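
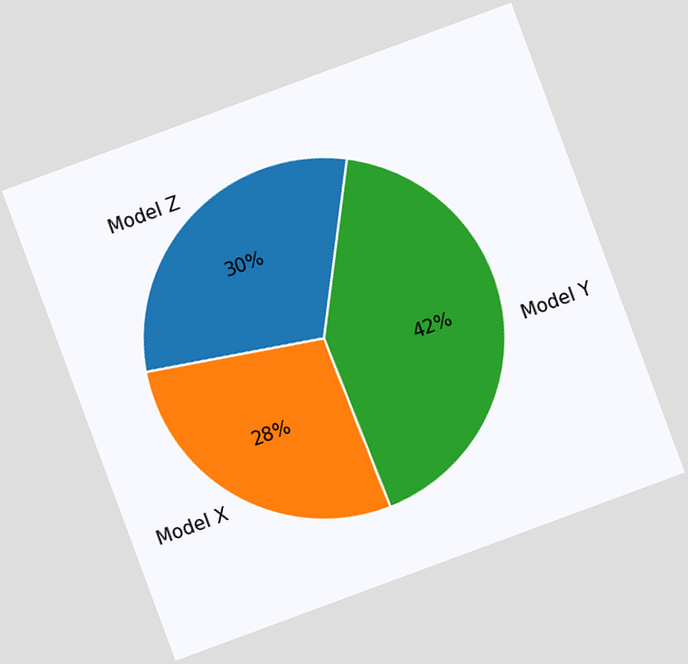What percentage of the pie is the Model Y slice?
42%

The chart is tilted about 20° counter-clockwise. The Model Y slice takes up 42% of the pie.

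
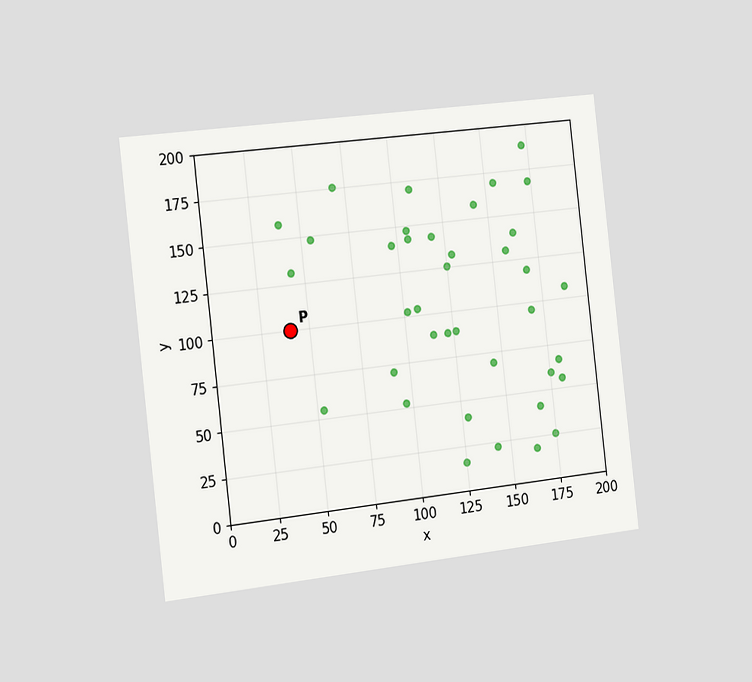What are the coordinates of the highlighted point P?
(40, 100)

The chart is tilted about 7° counter-clockwise and viewed slightly from the left. Following the gridlines from P to each axis, P sits at (40, 100).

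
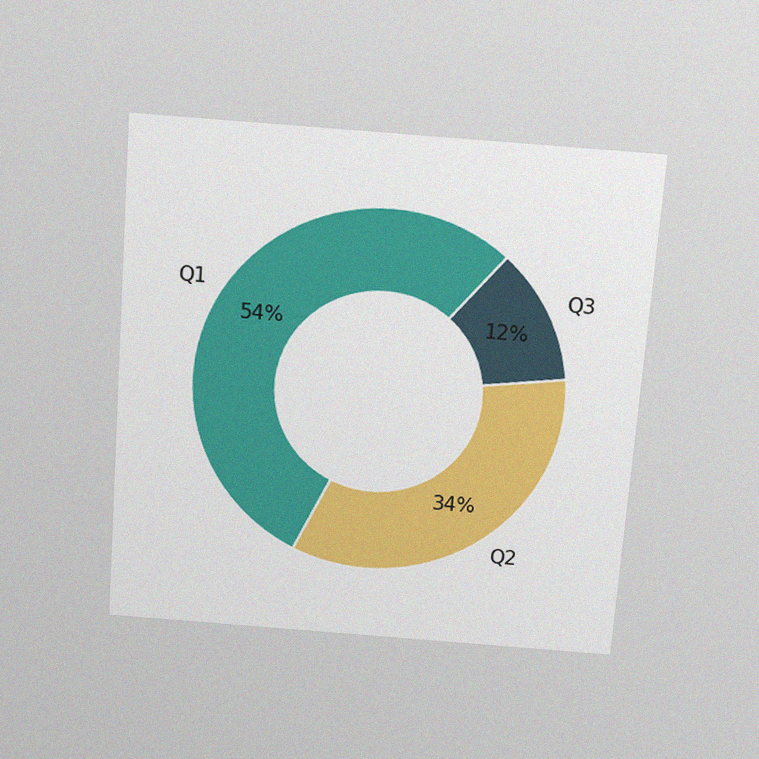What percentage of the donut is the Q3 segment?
The chart is tilted about 4° clockwise and viewed slightly from above, with some photo noise. The Q3 segment takes up 12% of the ring.

12%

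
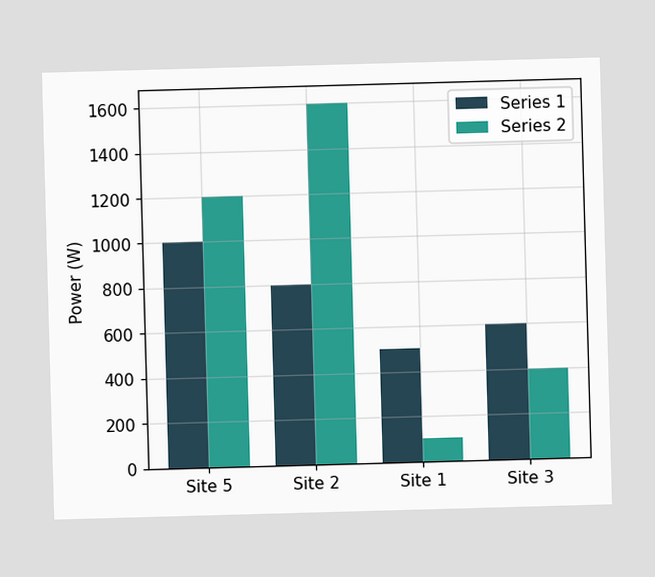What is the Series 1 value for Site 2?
The Series 1 bar at Site 2 reaches 800W on the y-axis.

800W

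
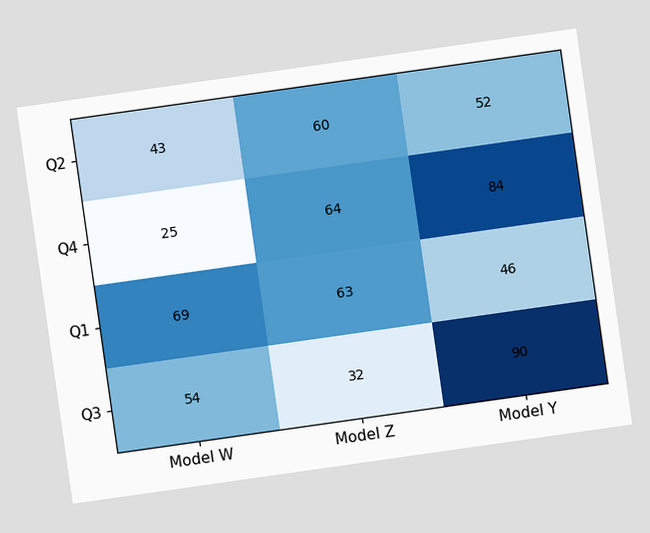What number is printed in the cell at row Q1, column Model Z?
The chart is tilted about 8° counter-clockwise. The (Q1, Model Z) cell reads 63.

63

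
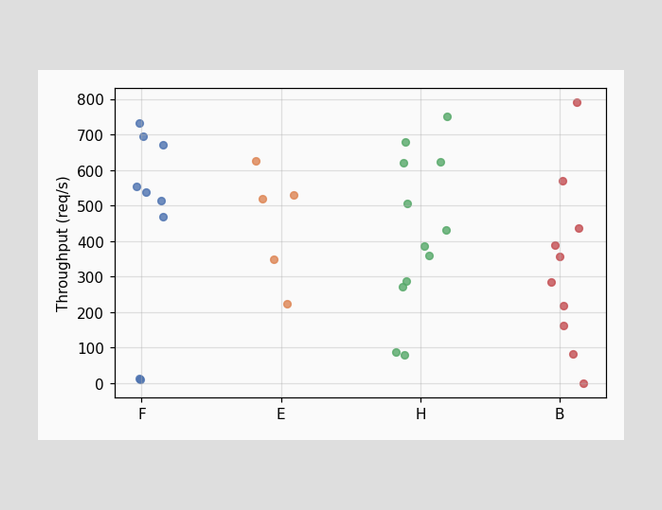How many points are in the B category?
10

Counting the markers in the B column gives 10.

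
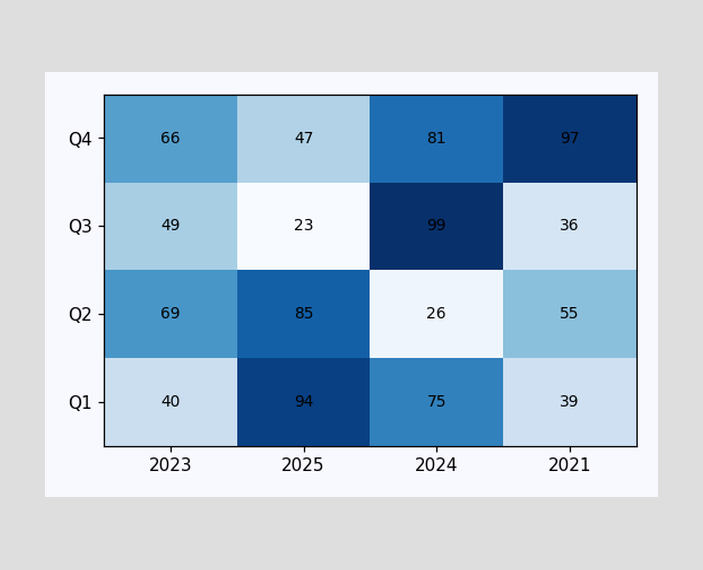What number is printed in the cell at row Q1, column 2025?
The (Q1, 2025) cell reads 94.

94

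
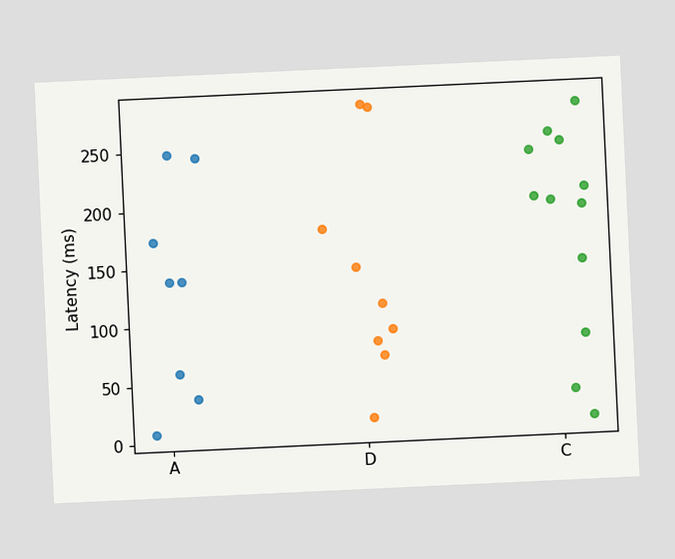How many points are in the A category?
The chart is tilted about 3° counter-clockwise. Counting the markers in the A column gives 8.

8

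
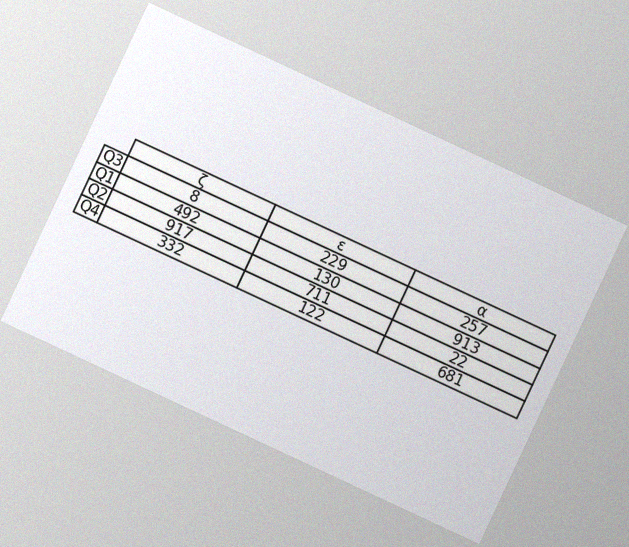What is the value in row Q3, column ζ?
8

The chart is tilted about 25° clockwise, with some photo noise. The (Q3, ζ) cell reads 8.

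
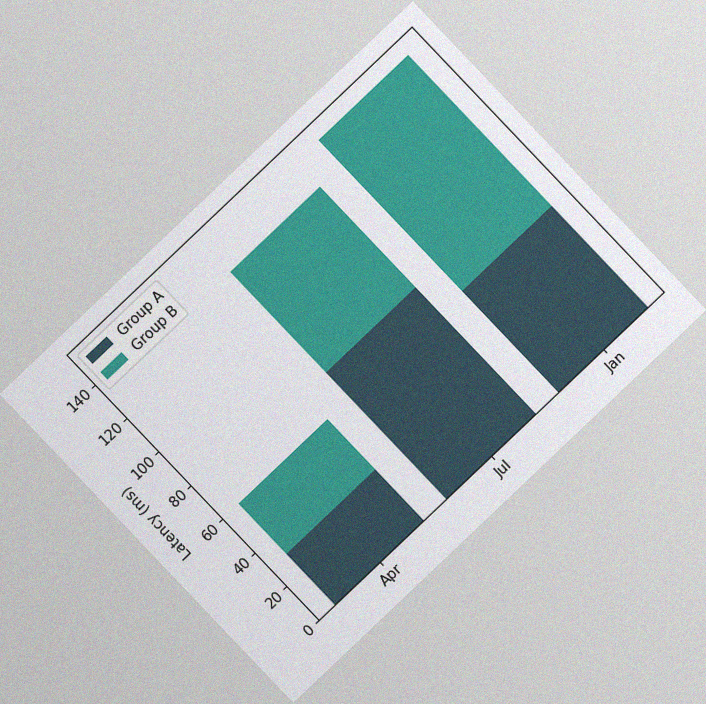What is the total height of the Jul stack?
The chart is tilted about 44° counter-clockwise, with some photo noise. The Jul stack's top reaches 135ms on the y-axis.

135ms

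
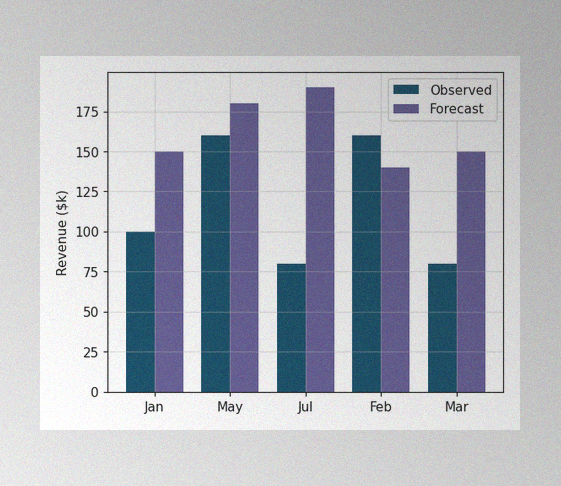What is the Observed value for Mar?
The image has some photo noise and uneven lighting. The Observed bar at Mar reaches $80k on the y-axis.

$80k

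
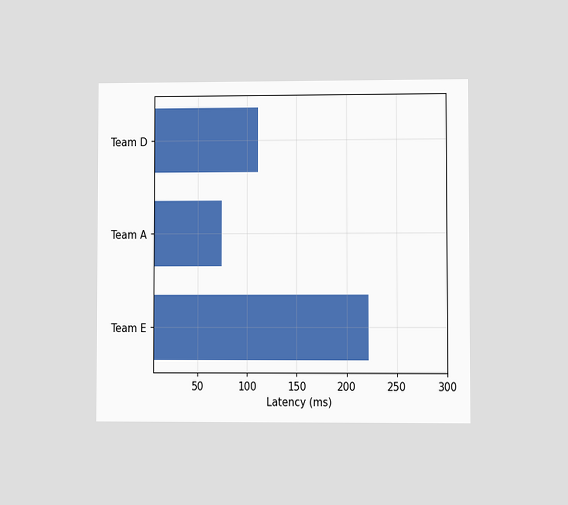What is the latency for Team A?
The chart is viewed at a slight angle. Reading along the chart's x-axis, the Team A bar reaches 74ms.

74ms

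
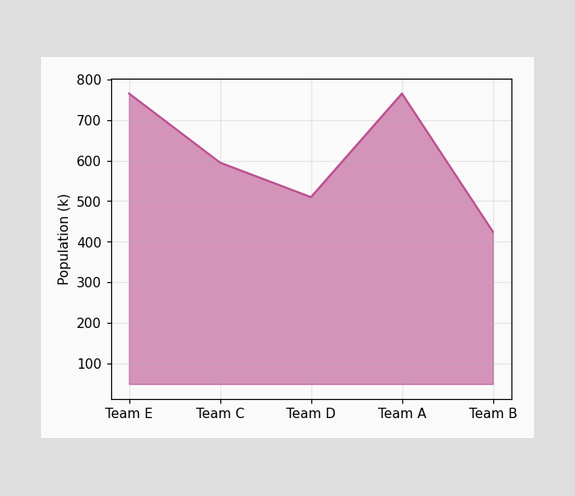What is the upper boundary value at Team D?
510k

At Team D the upper boundary is at 510k.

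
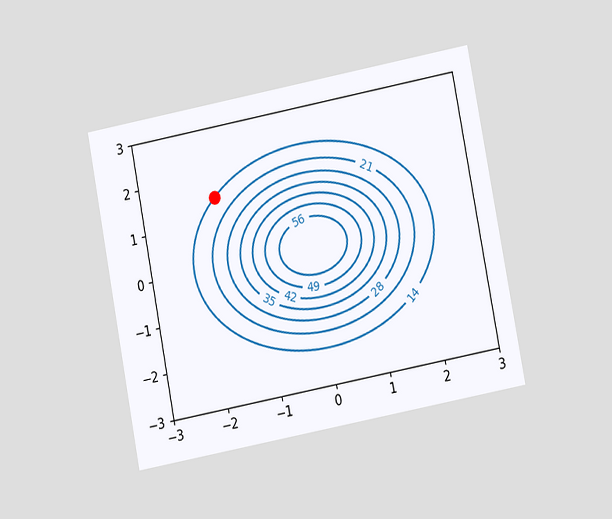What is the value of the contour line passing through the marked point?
The chart is tilted about 11° counter-clockwise and viewed at a slight angle. The marked point sits on the contour labelled 14.

14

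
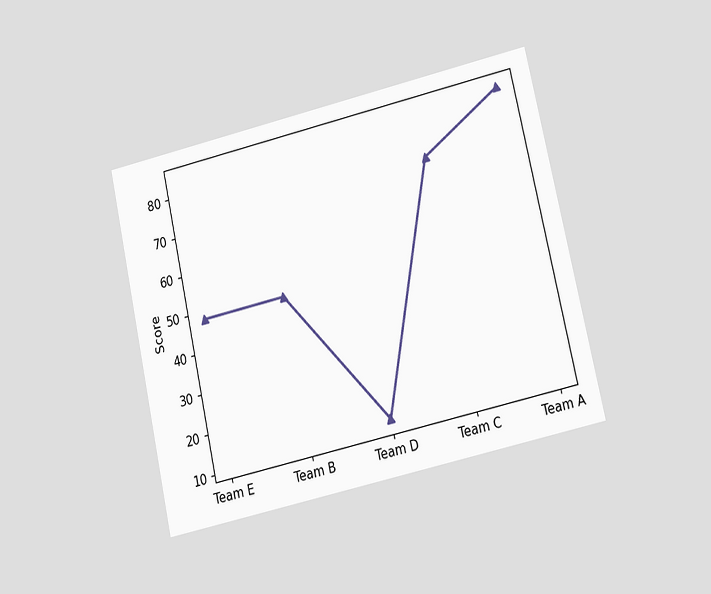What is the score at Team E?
48

The chart is tilted about 13° counter-clockwise and viewed at a slight angle. At Team E, the line is at 48.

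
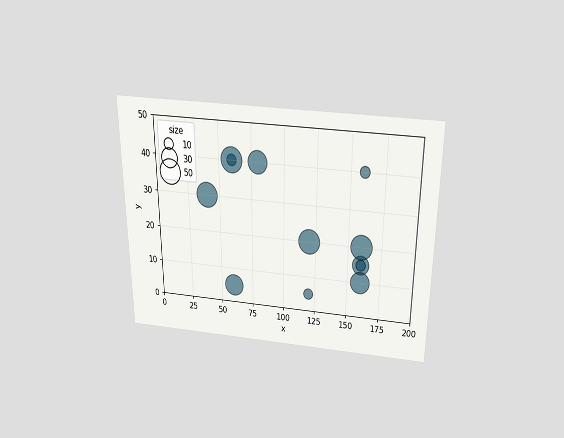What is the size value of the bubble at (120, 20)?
50

The chart is viewed slightly from above. Matching the bubble at (120, 20) against the size legend gives 50.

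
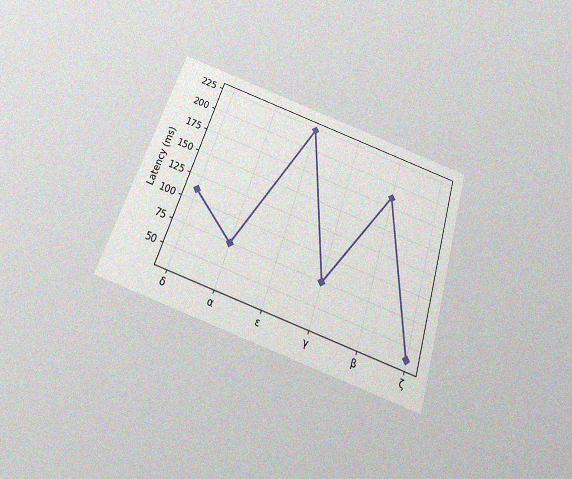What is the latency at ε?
222ms

The chart is tilted about 18° clockwise and viewed slightly from below, with some photo noise. At ε, the line is at 222ms.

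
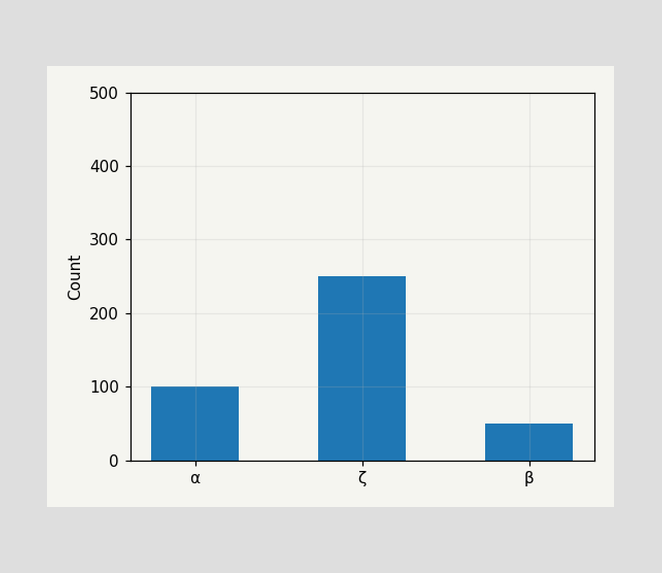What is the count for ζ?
250

Reading along the chart's y-axis, the ζ bar reaches 250.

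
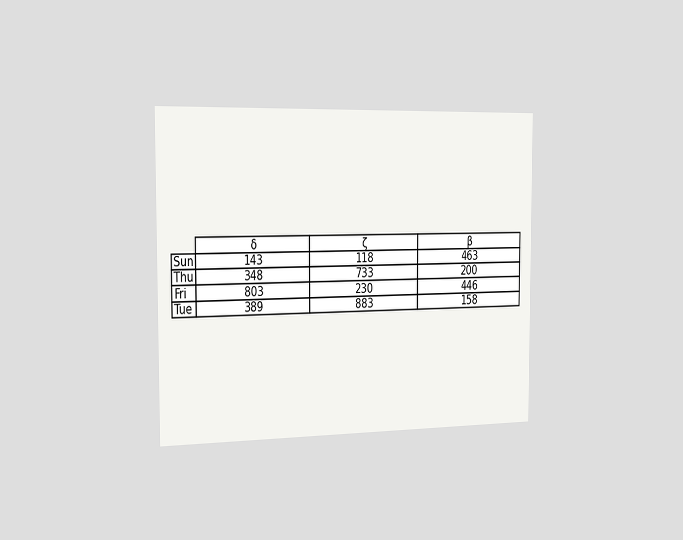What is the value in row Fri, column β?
The chart is viewed slightly from the left. The (Fri, β) cell reads 446.

446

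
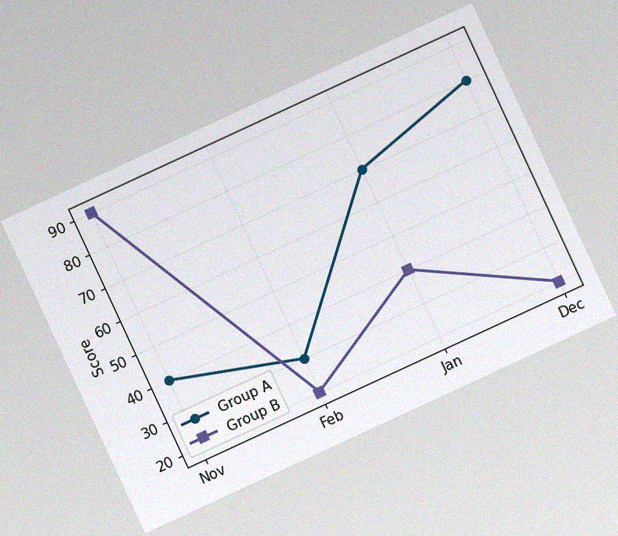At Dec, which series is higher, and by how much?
Group A, by 60

The chart is tilted about 25° counter-clockwise, with some photo noise. At Dec, Group A sits above the other line by 60.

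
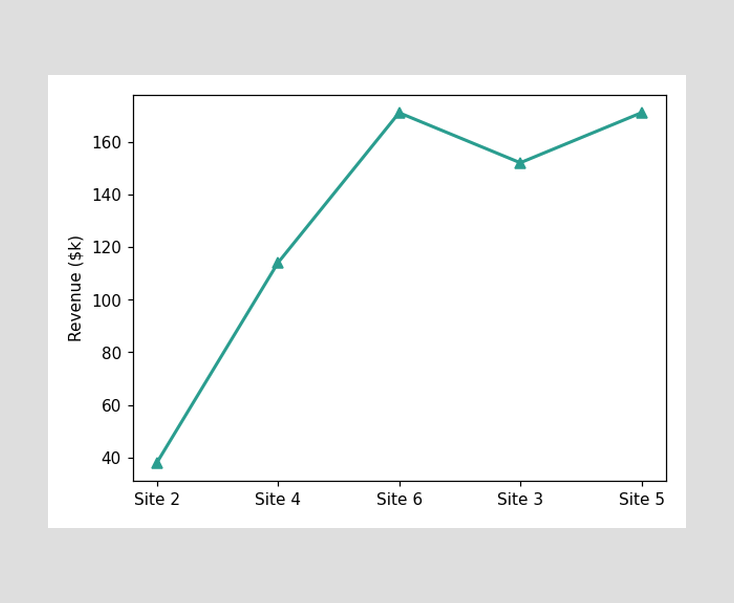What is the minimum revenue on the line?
$38k

The lowest point is at Site 2, and reading across to the y-axis gives $38k.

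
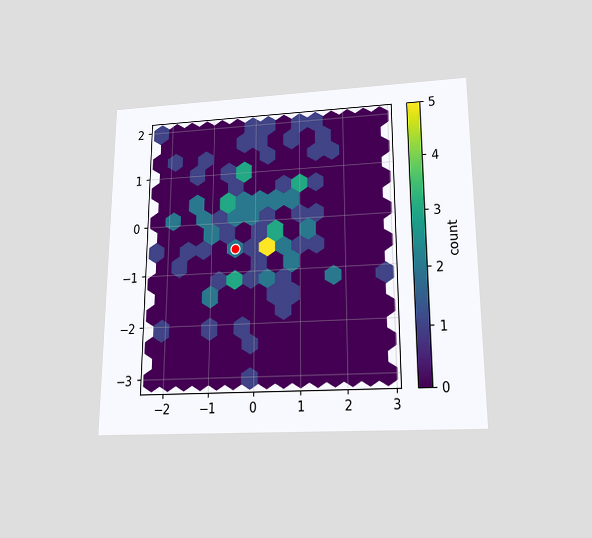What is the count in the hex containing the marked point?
The chart is viewed slightly from below. The marked hex reads 2 on the colorbar.

2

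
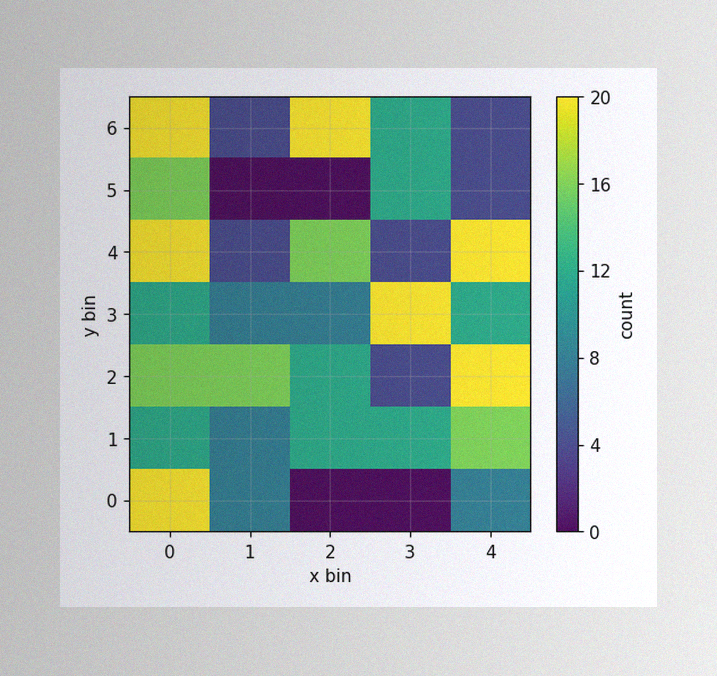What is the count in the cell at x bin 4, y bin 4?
20

The image has some photo noise and uneven lighting. Matching the cell (4, 4) against the colorbar gives 20.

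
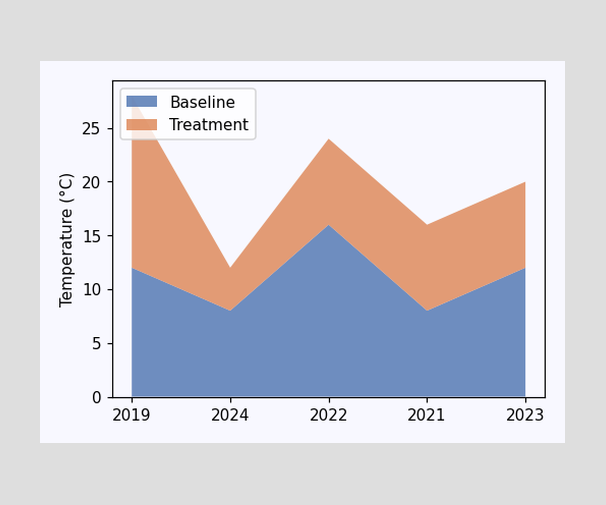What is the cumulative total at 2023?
20°C

The stacked total at 2023 reaches 20°C.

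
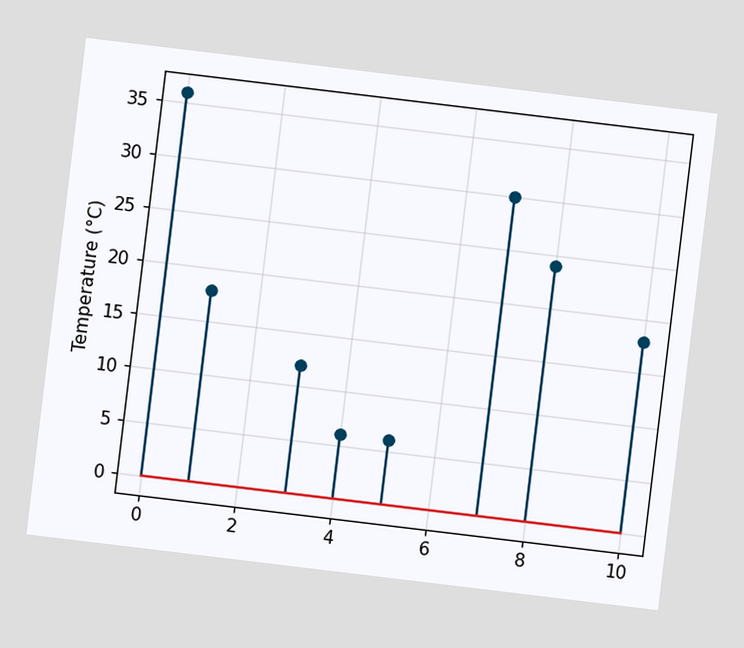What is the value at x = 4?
The chart is tilted about 7° clockwise. The stem at x=4 reaches 6°C.

6°C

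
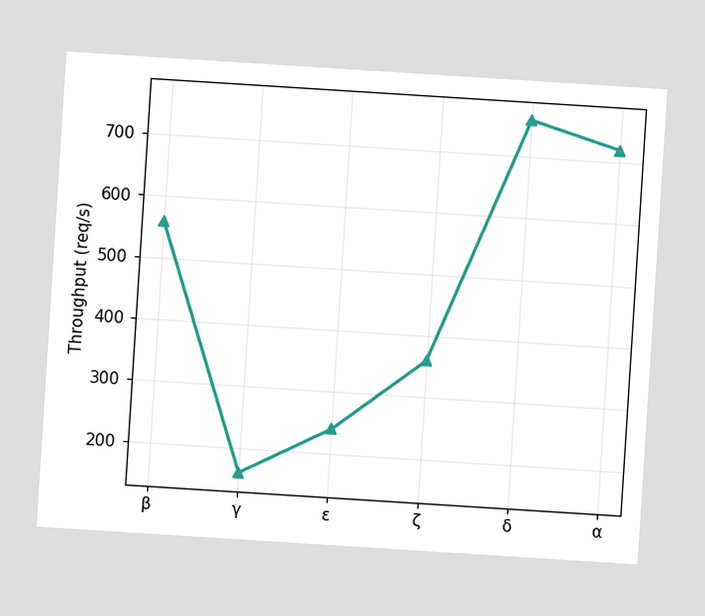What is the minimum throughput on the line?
The chart is tilted about 4° clockwise. The lowest point is at γ, and reading across to the y-axis gives 160req/s.

160req/s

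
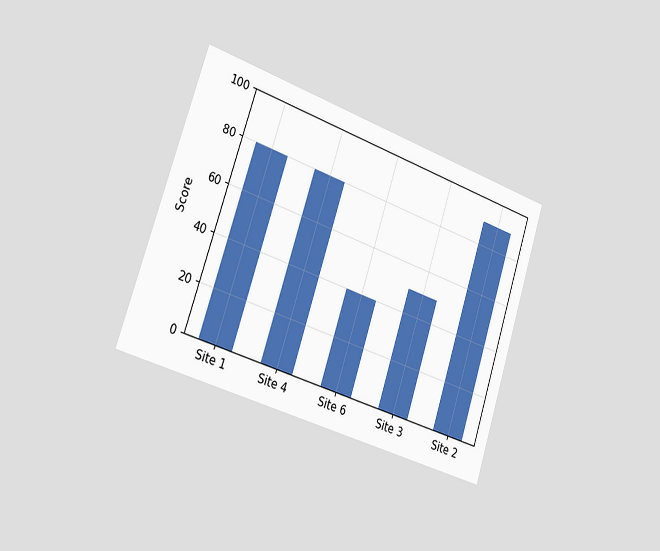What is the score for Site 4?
The chart is tilted about 18° clockwise and viewed slightly from the left. Reading along the chart's y-axis, the Site 4 bar reaches 80.

80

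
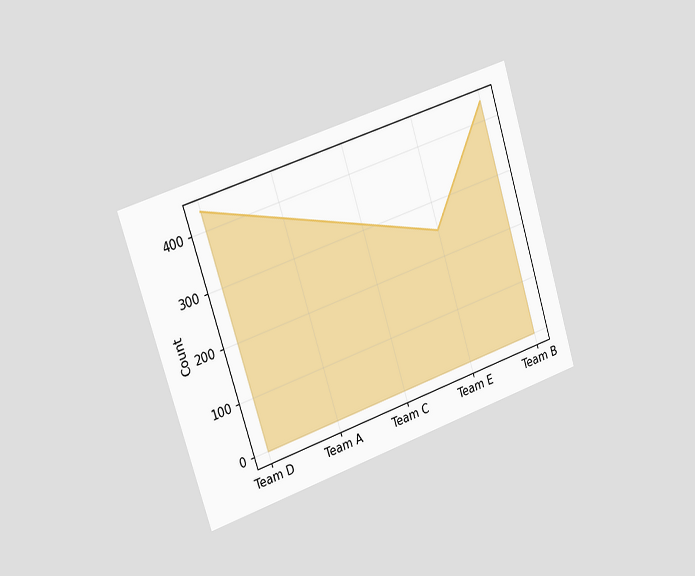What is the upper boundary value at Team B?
The chart is tilted about 18° counter-clockwise and viewed slightly from the left. At Team B the upper boundary is at 434.

434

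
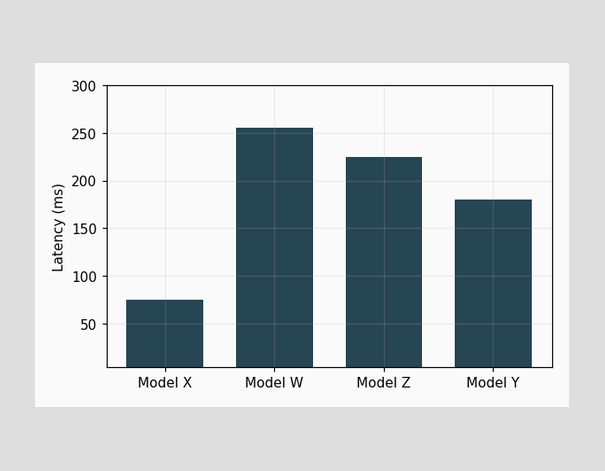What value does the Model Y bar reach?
Reading along the chart's y-axis, the Model Y bar reaches 180ms.

180ms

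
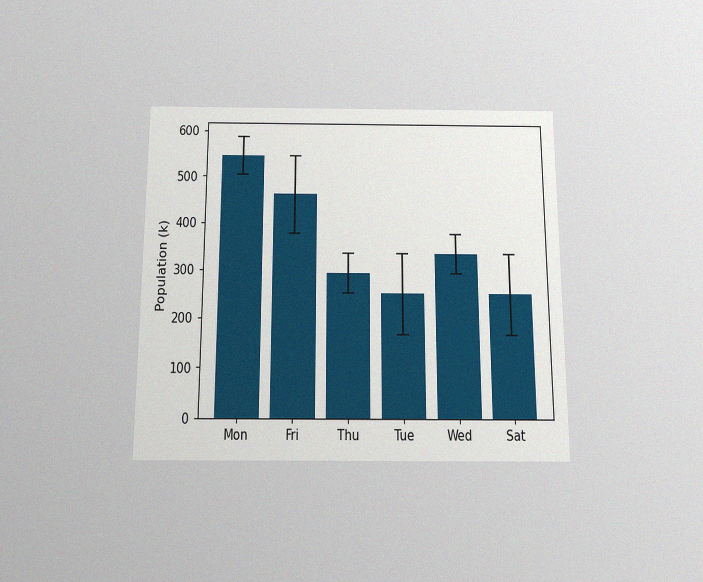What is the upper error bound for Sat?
336k

The chart is viewed slightly from below, with some photo noise. The Sat bar's upper whisker reaches 336k.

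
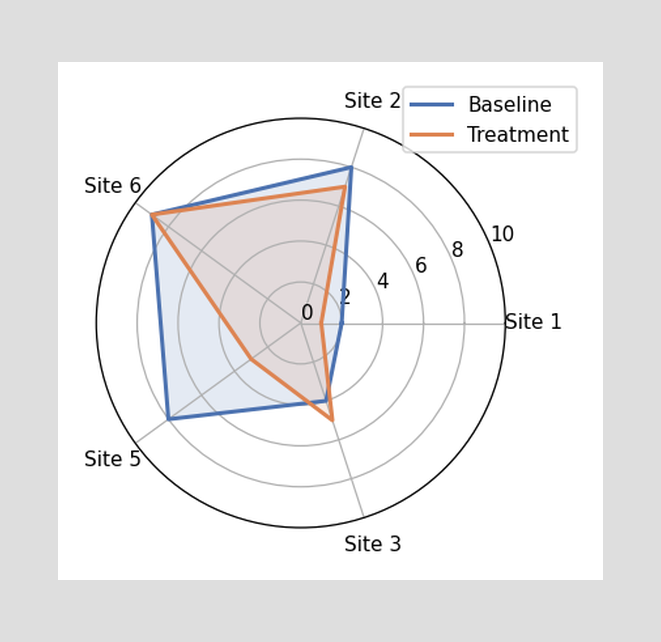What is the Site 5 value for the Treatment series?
3

On the Site 5 axis, Treatment reaches 3.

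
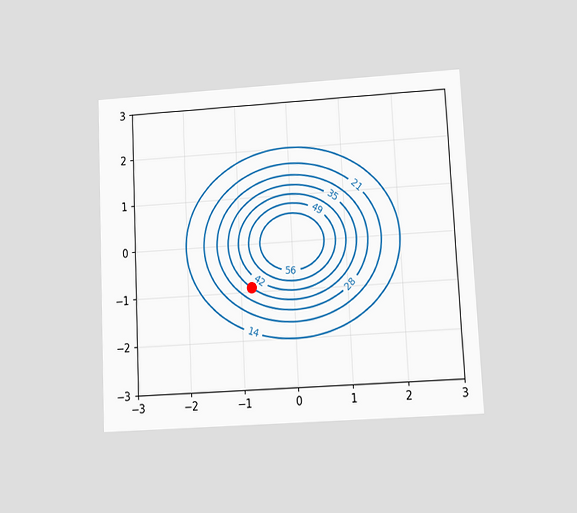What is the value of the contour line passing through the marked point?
The chart is tilted about 3° counter-clockwise and viewed at a slight angle. The marked point sits on the contour labelled 35.

35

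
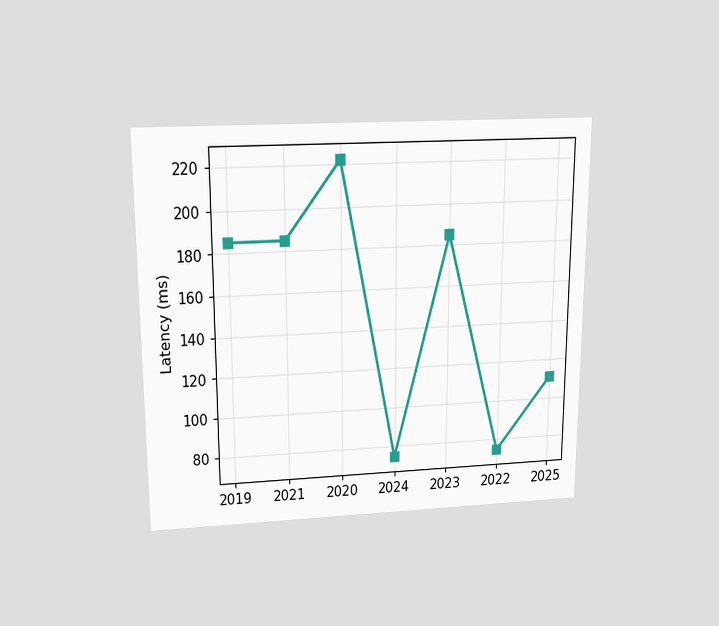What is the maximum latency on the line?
222ms

The chart is viewed slightly from above. The highest point is at 2020, and reading across to the y-axis gives 222ms.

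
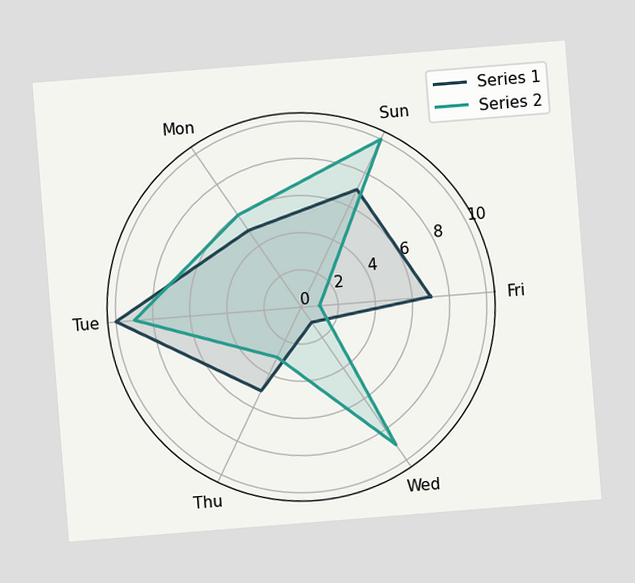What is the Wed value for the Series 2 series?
9

The chart is tilted about 5° counter-clockwise. On the Wed axis, Series 2 reaches 9.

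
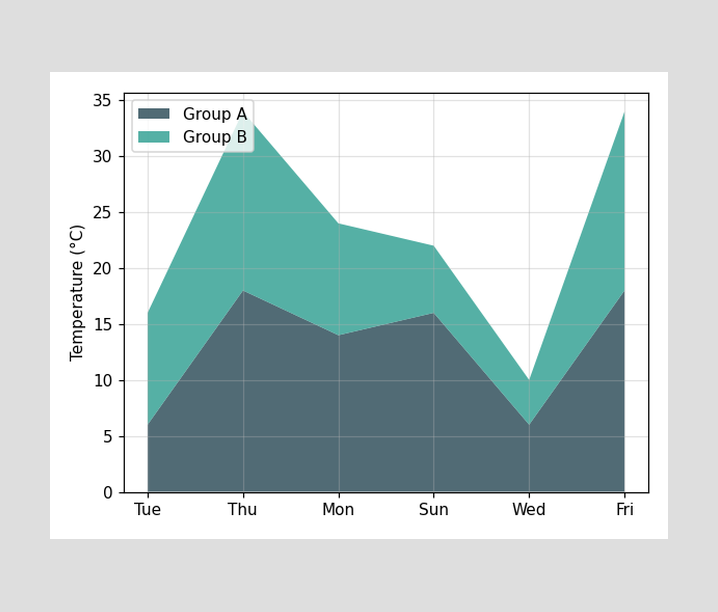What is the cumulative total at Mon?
The stacked total at Mon reaches 24°C.

24°C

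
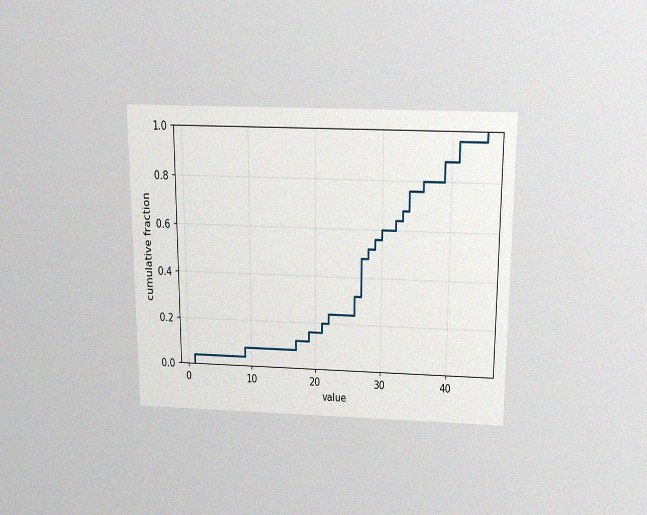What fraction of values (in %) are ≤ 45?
The chart is viewed slightly from above, with some photo noise. At x=45 the ECDF step is at 100%.

100%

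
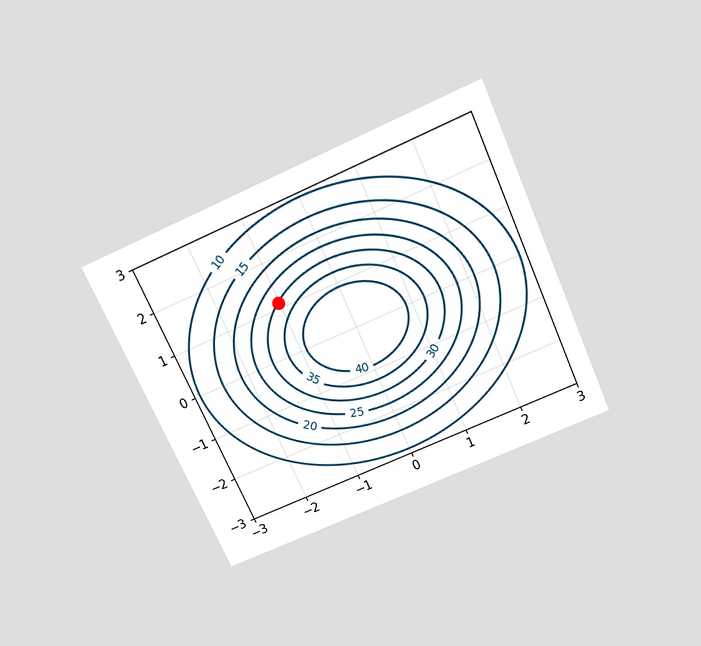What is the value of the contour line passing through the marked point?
30

The chart is tilted about 24° counter-clockwise and viewed slightly from above. The marked point sits on the contour labelled 30.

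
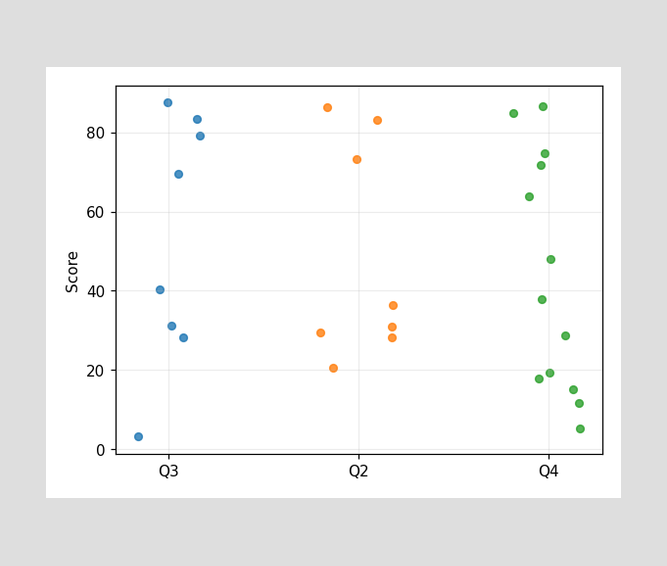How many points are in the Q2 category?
Counting the markers in the Q2 column gives 8.

8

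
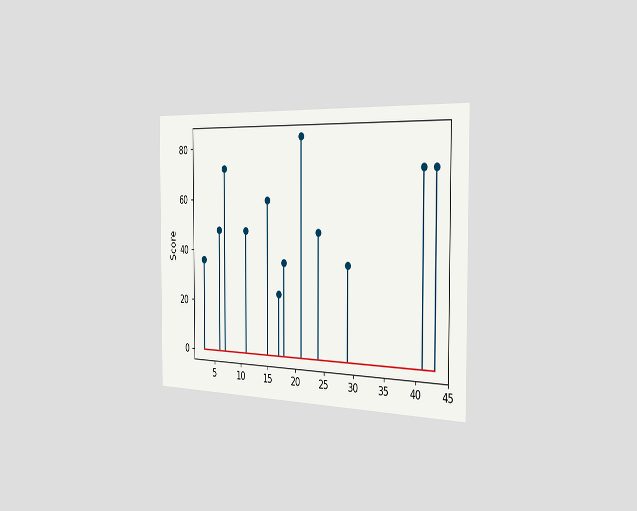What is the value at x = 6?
The chart is viewed slightly from the right. The stem at x=6 reaches 48.

48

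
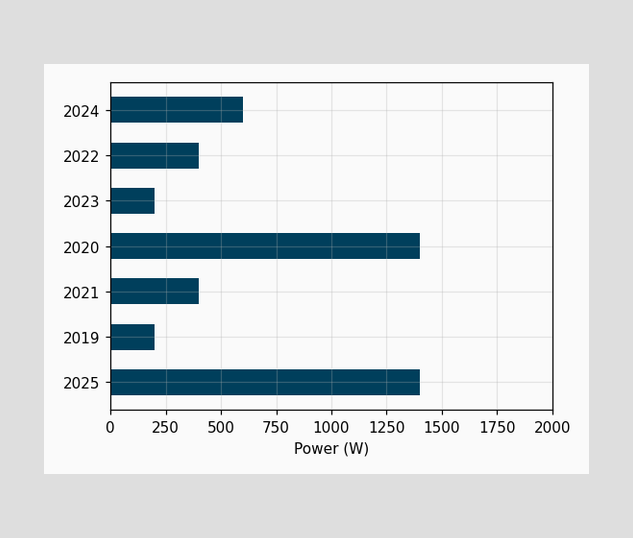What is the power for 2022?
400W

Reading along the chart's x-axis, the 2022 bar reaches 400W.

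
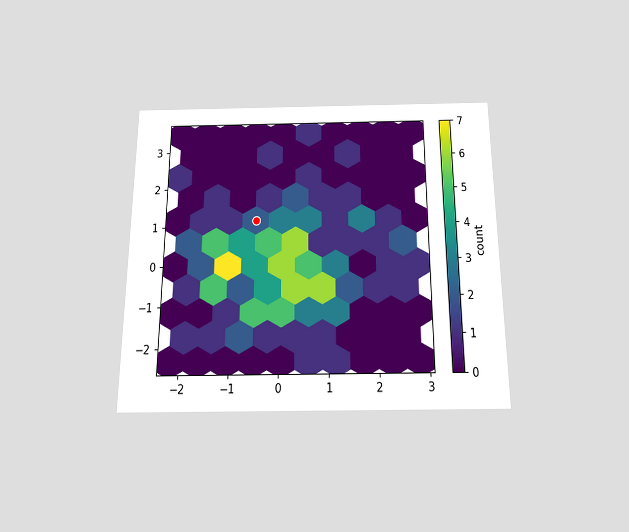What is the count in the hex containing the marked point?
2

The chart is viewed slightly from below. The marked hex reads 2 on the colorbar.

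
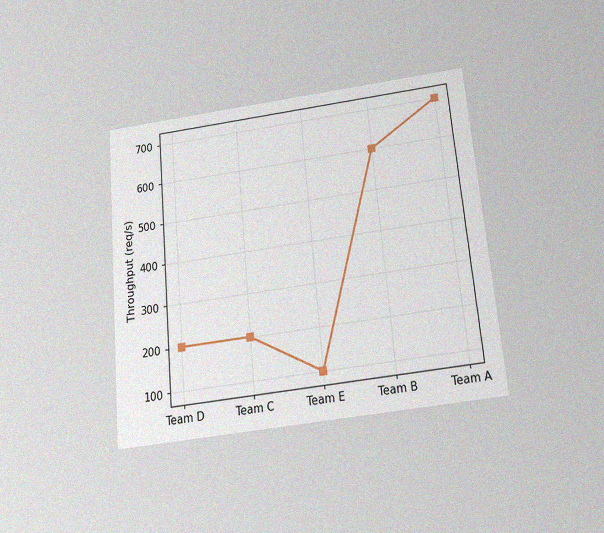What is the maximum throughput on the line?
The chart is tilted about 5° counter-clockwise and viewed slightly from below, with some photo noise. The highest point is at Team A, and reading across to the y-axis gives 700req/s.

700req/s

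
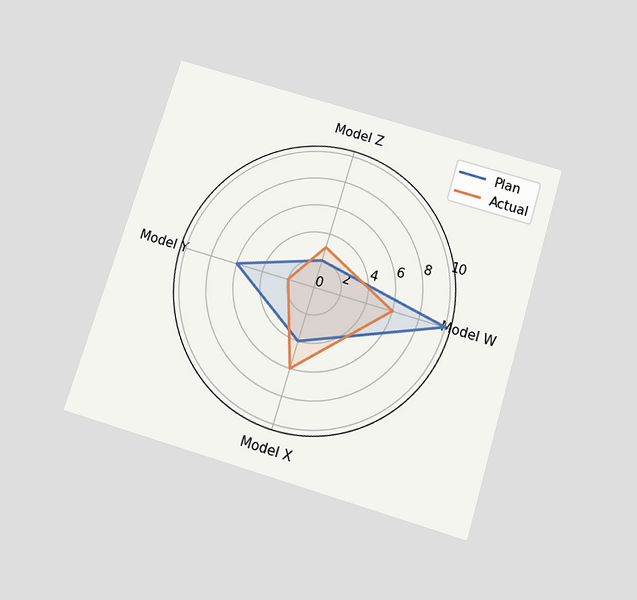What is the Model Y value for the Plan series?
The chart is tilted about 17° clockwise and viewed slightly from below. On the Model Y axis, Plan reaches 6.

6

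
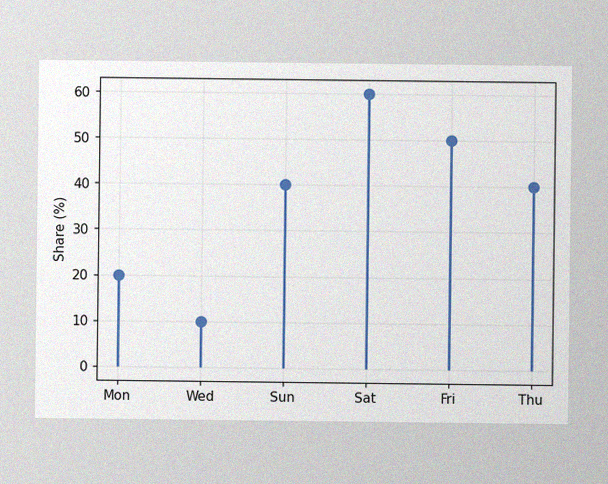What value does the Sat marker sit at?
The image has some photo noise and uneven lighting. The Sat marker sits at 60%.

60%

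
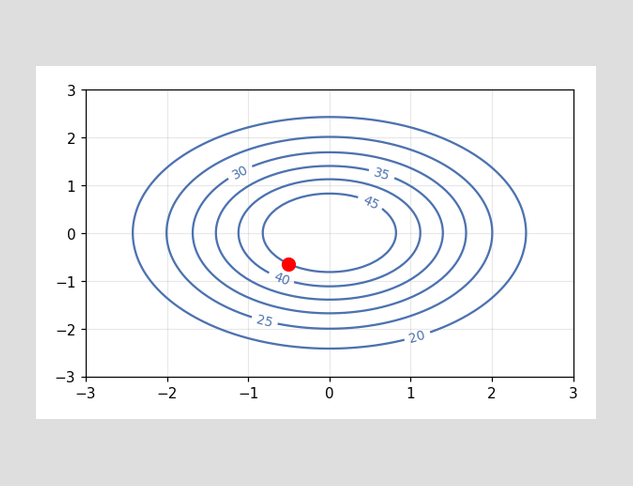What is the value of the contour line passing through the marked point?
45

The marked point sits on the contour labelled 45.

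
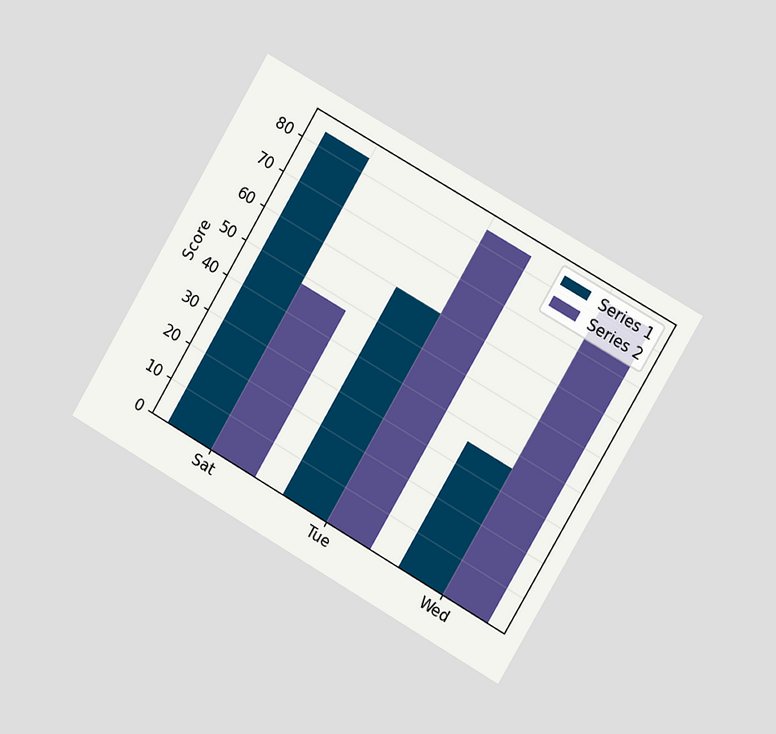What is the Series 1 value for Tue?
The chart is tilted about 30° clockwise and viewed slightly from the right. The Series 1 bar at Tue reaches 60 on the y-axis.

60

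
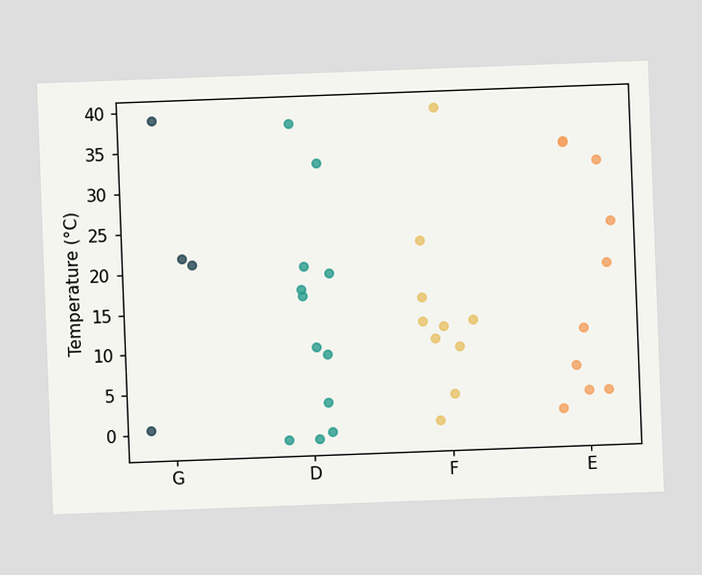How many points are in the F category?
The chart is tilted about 2° counter-clockwise. Counting the markers in the F column gives 10.

10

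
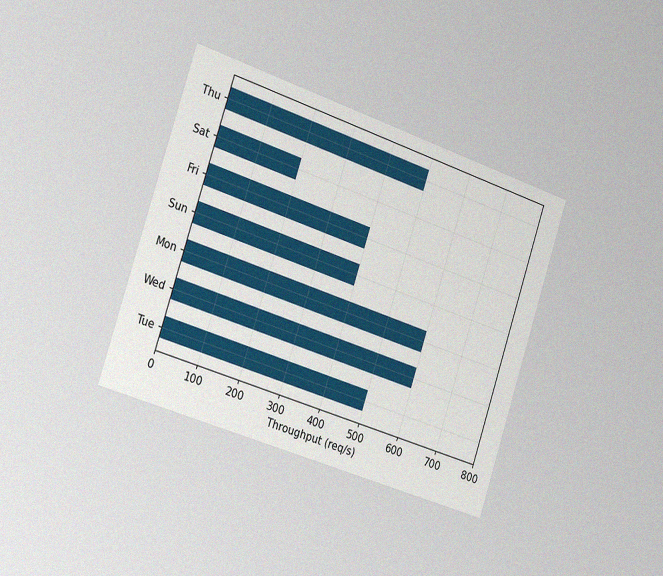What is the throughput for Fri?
The chart is tilted about 18° clockwise and viewed slightly from the left, with some photo noise. Reading along the chart's x-axis, the Fri bar reaches 400req/s.

400req/s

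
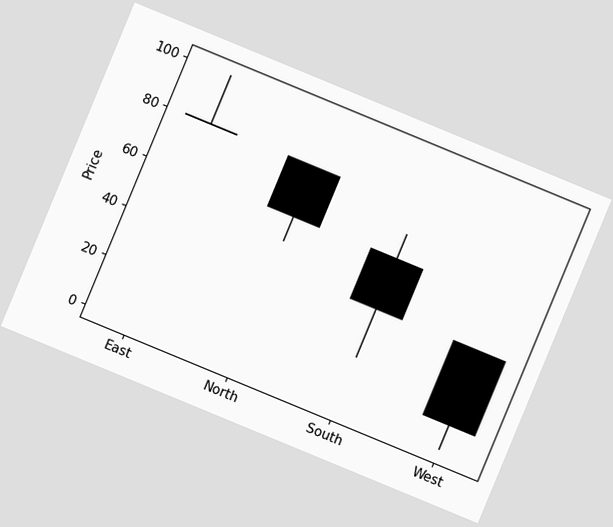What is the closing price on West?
10

The chart is tilted about 22° clockwise. The West candle closes at 10.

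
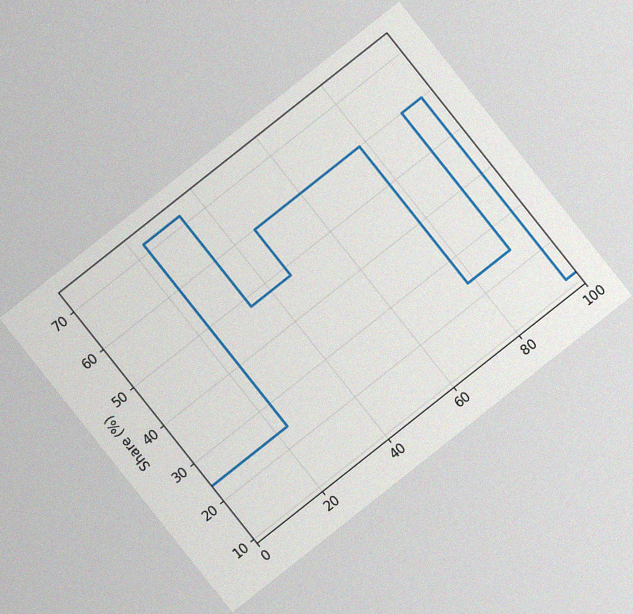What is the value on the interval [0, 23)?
The chart is tilted about 38° counter-clockwise, with some photo noise. On [0, 23) the step sits at 24%.

24%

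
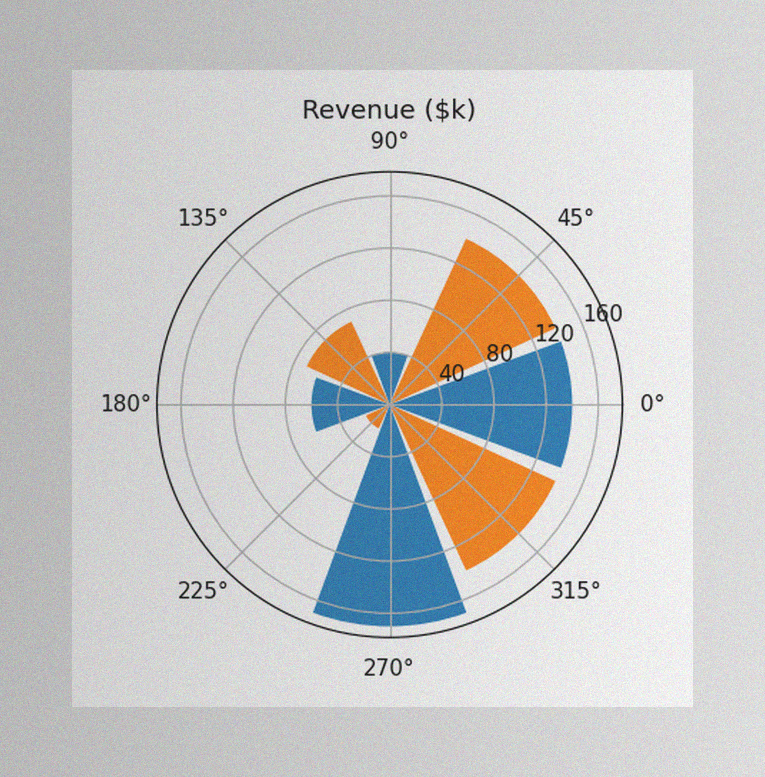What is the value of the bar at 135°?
$70k

The image has some photo noise and uneven lighting. The bar at 135° reaches $70k on the radial axis.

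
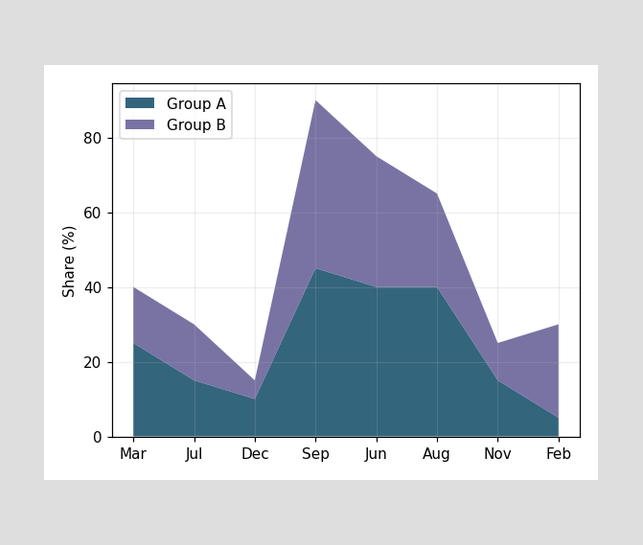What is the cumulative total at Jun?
75%

The stacked total at Jun reaches 75%.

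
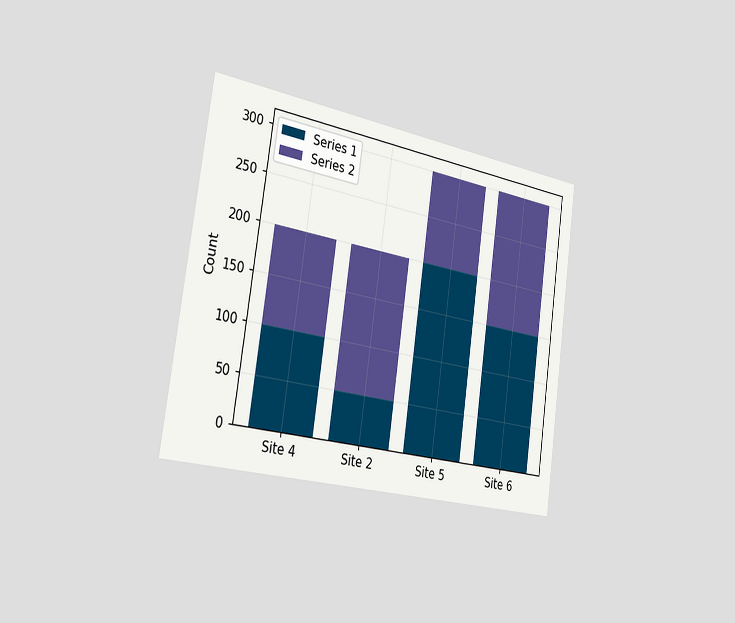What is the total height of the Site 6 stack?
300

The chart is tilted about 8° clockwise and viewed slightly from the left. The Site 6 stack's top reaches 300 on the y-axis.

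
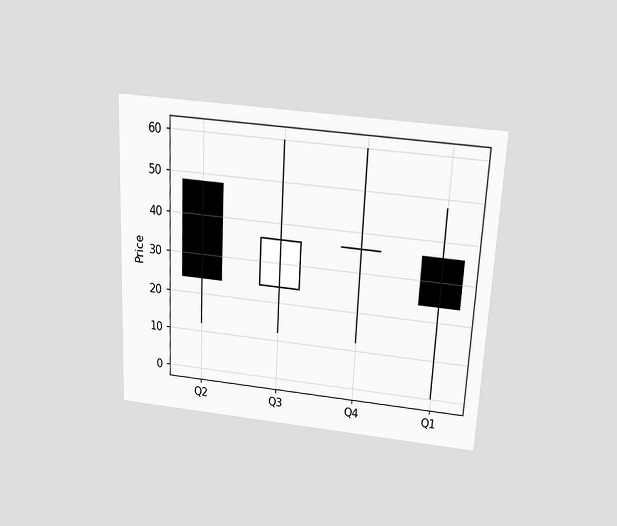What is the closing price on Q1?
The chart is tilted about 3° clockwise and viewed slightly from above. The Q1 candle closes at 24.

24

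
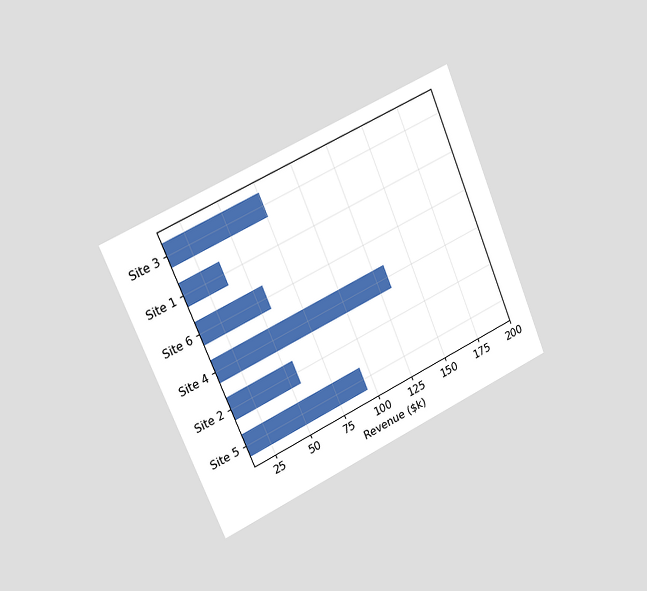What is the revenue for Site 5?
$95k

The chart is tilted about 23° counter-clockwise and viewed slightly from the left. Reading along the chart's x-axis, the Site 5 bar reaches $95k.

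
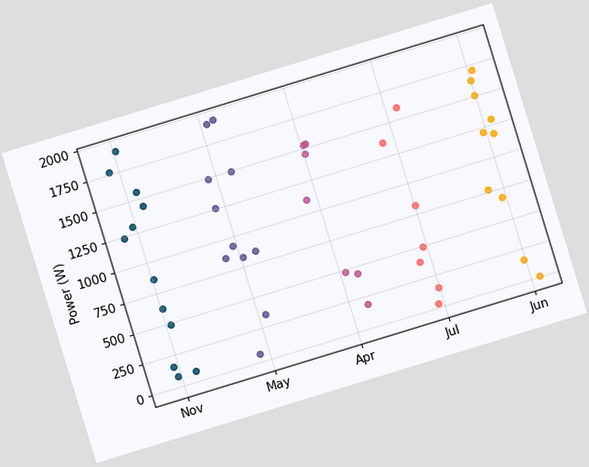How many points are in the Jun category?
The chart is tilted about 17° counter-clockwise. Counting the markers in the Jun column gives 10.

10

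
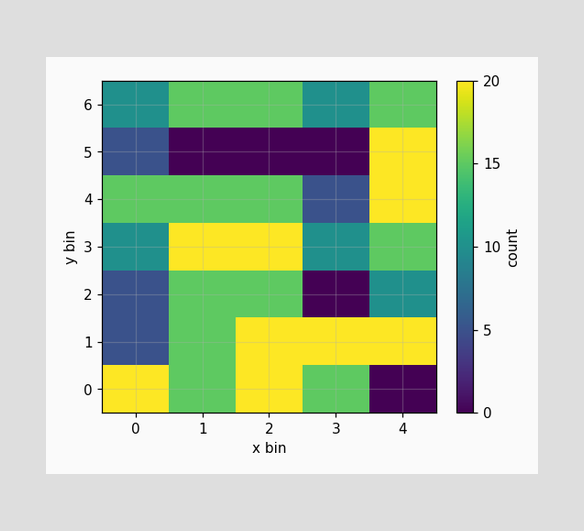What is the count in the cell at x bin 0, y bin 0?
Matching the cell (0, 0) against the colorbar gives 20.

20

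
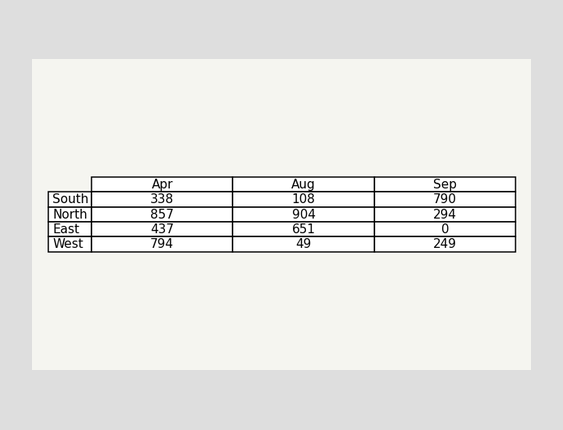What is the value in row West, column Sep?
The (West, Sep) cell reads 249.

249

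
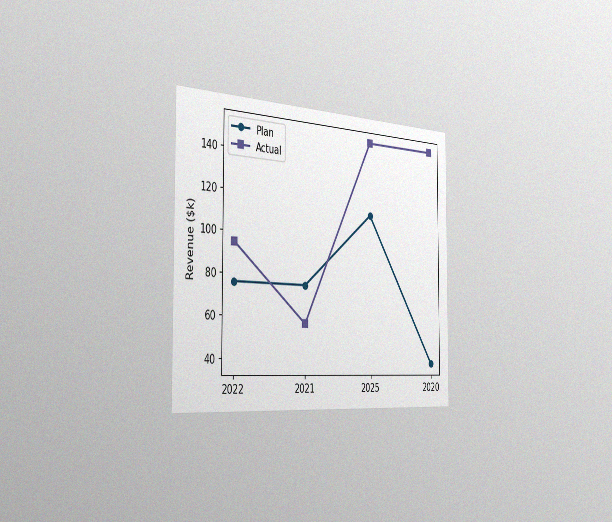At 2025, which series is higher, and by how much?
The chart is viewed slightly from the left, with some photo noise. At 2025, Actual sits above the other line by $38k.

Actual, by $38k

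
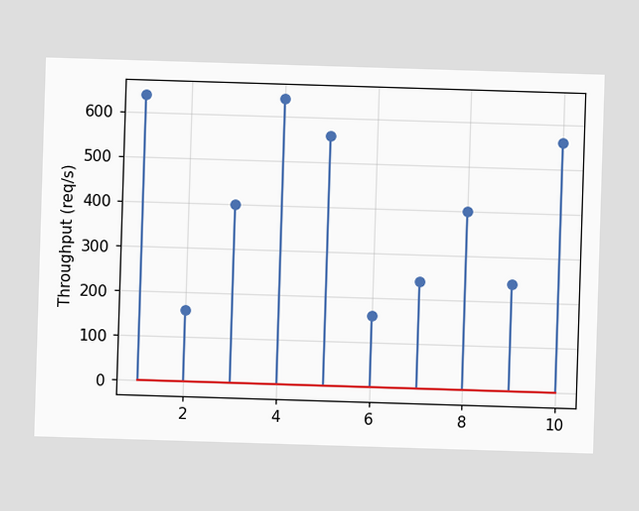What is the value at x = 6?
160req/s

The stem at x=6 reaches 160req/s.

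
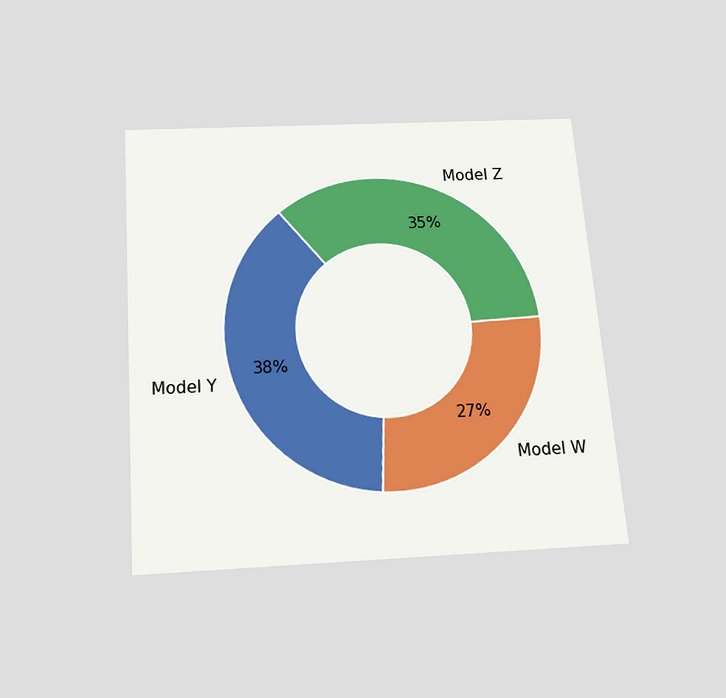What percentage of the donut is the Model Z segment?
35%

The chart is tilted about 4° counter-clockwise and viewed slightly from below. The Model Z segment takes up 35% of the ring.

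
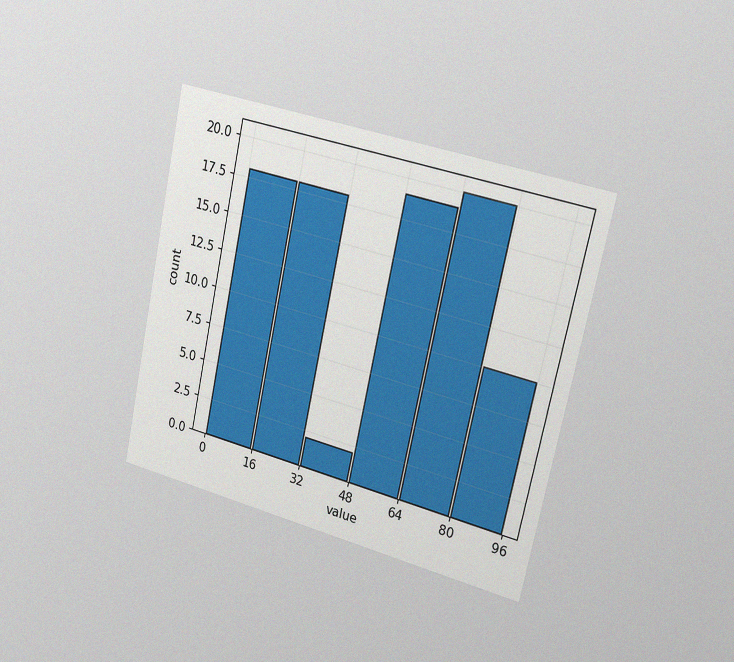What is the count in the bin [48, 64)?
19

The chart is tilted about 12° clockwise and viewed slightly from the right, with some photo noise. The [48, 64) bin has height 19.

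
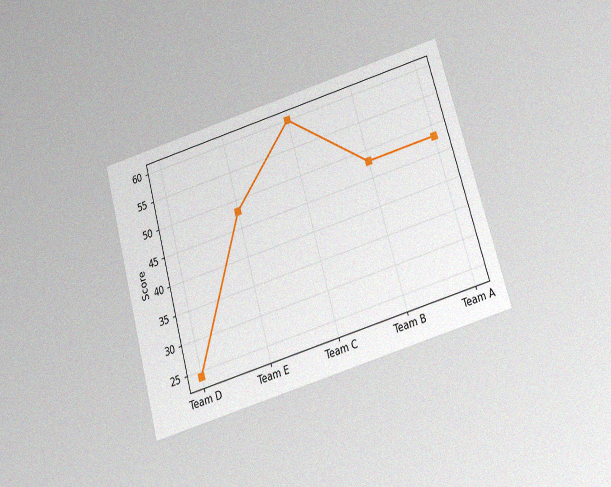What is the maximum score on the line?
The chart is tilted about 16° counter-clockwise and viewed slightly from below, with some photo noise. The highest point is at Team C, and reading across to the y-axis gives 60.

60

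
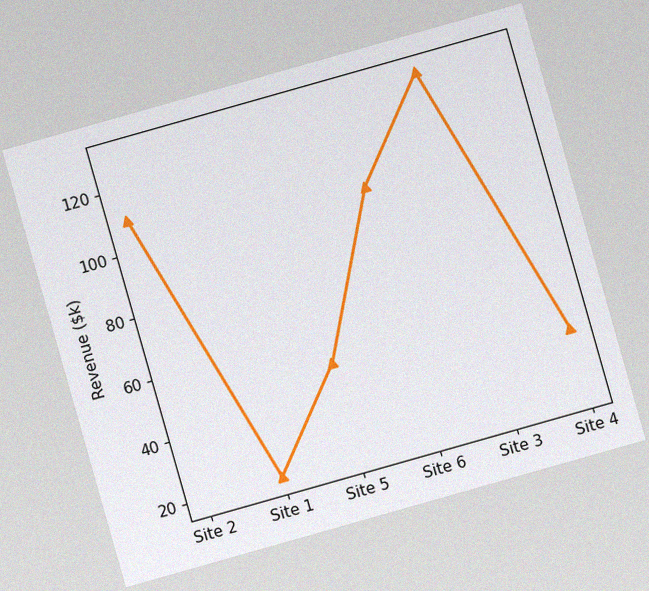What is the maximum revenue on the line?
The chart is tilted about 16° counter-clockwise, with some photo noise. The highest point is at Site 3, and reading across to the y-axis gives $130k.

$130k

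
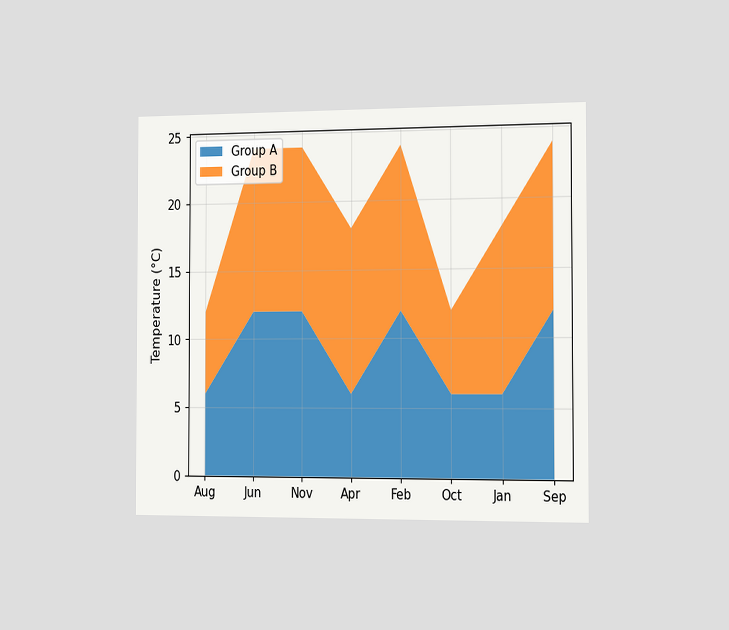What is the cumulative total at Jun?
The chart is viewed slightly from the right. The stacked total at Jun reaches 24°C.

24°C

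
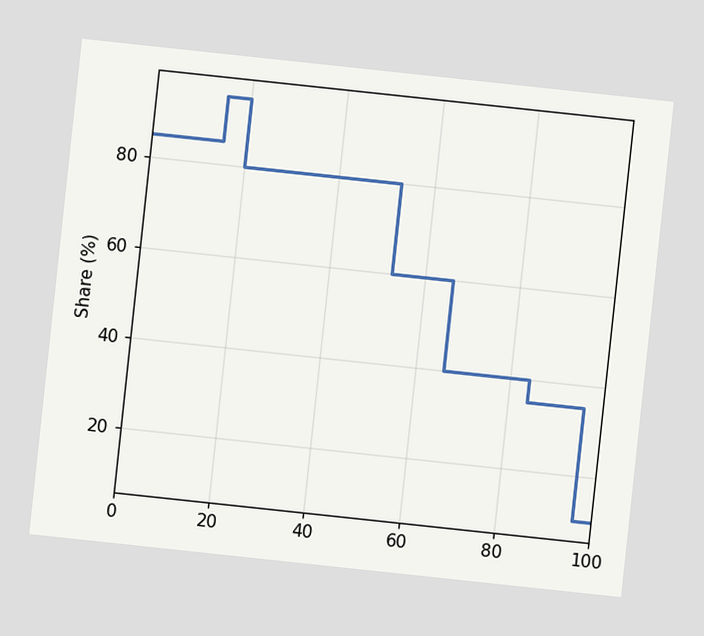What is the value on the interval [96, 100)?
10%

The chart is tilted about 6° clockwise. On [96, 100) the step sits at 10%.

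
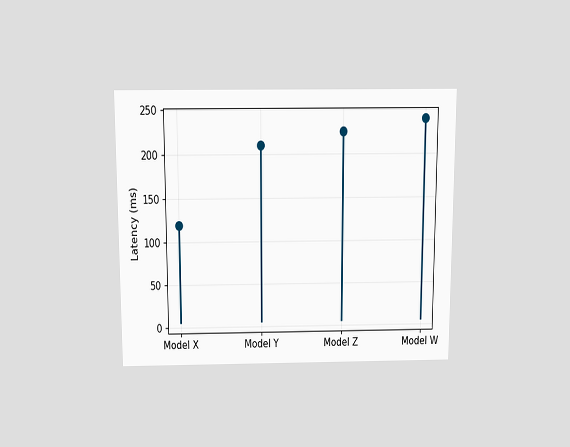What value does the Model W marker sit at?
The chart is viewed slightly from above. The Model W marker sits at 240ms.

240ms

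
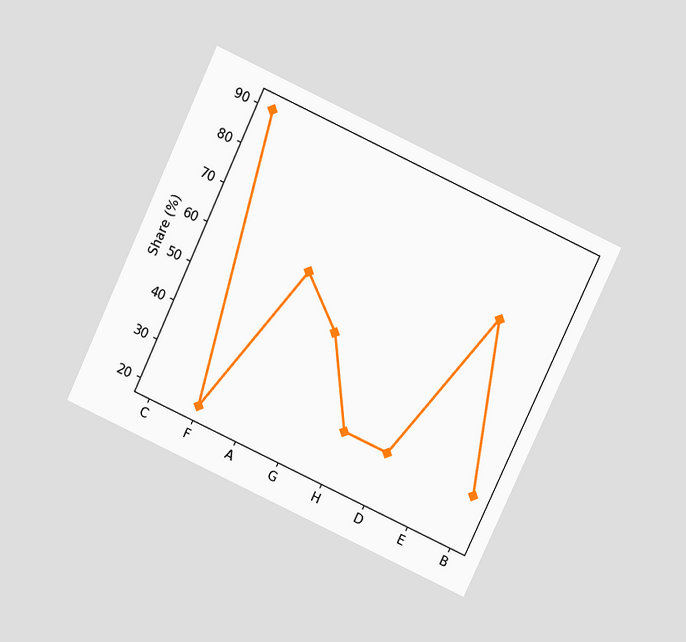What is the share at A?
The chart is tilted about 25° clockwise and viewed slightly from above. At A, the line is at 60%.

60%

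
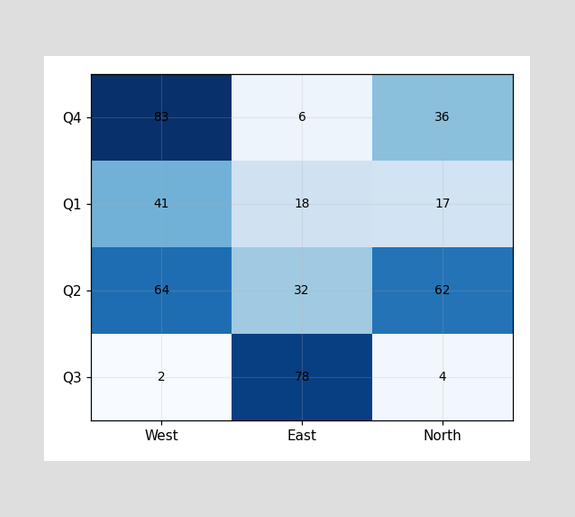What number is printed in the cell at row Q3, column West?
2

The (Q3, West) cell reads 2.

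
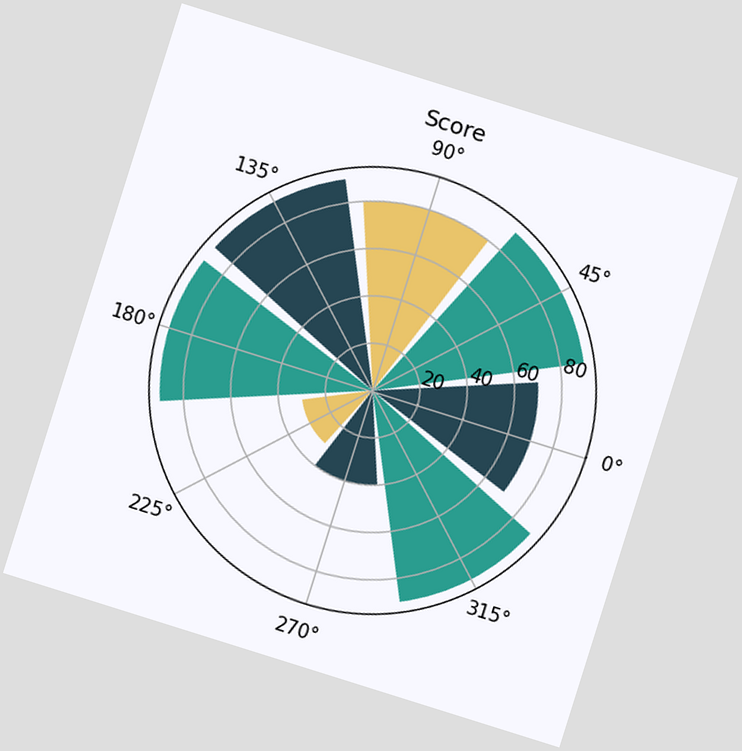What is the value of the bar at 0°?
The chart is tilted about 17° clockwise. The bar at 0° reaches 70 on the radial axis.

70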